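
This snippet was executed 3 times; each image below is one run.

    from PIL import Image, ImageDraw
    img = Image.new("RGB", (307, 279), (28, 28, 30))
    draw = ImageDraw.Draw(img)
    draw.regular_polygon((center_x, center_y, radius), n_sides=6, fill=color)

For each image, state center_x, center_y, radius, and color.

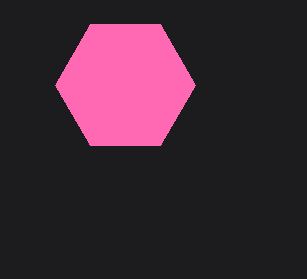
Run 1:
center_x = 125, center_y = 85, radius = 70, color = 'hotpink'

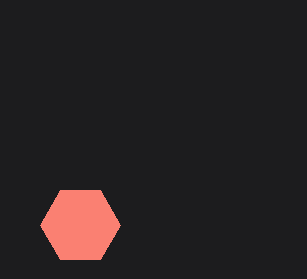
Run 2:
center_x = 80, center_y = 225, radius = 40, color = 'salmon'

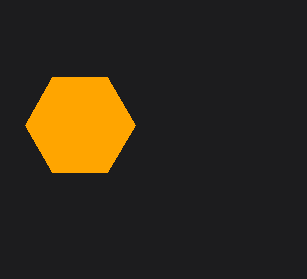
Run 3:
center_x = 80
center_y = 125
radius = 55
color = 'orange'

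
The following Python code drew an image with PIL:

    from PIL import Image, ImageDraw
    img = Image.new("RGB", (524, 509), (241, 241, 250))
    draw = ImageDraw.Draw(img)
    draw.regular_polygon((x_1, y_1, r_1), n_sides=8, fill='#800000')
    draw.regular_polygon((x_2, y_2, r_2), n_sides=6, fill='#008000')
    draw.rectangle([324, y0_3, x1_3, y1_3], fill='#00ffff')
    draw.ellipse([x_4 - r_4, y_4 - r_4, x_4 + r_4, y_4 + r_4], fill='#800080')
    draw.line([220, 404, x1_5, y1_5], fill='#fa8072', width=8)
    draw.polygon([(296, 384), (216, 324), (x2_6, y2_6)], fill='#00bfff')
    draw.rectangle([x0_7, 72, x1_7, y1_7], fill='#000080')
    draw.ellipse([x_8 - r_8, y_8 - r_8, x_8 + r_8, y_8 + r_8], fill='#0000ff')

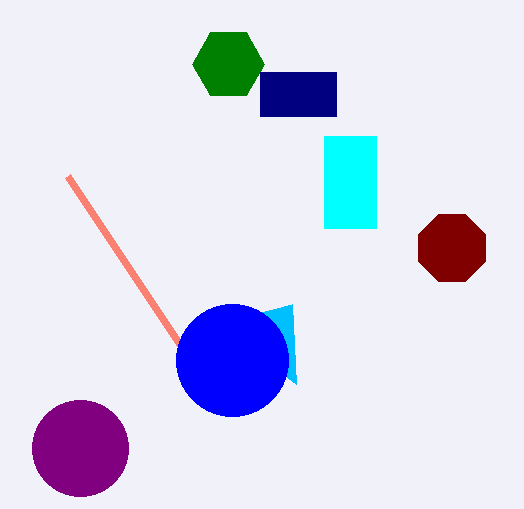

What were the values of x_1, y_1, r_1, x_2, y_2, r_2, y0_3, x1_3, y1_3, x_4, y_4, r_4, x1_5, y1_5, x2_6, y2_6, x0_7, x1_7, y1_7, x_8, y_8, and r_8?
x_1 = 452; y_1 = 248; r_1 = 36; x_2 = 228; y_2 = 64; r_2 = 36; y0_3 = 136; x1_3 = 376; y1_3 = 228; x_4 = 80; y_4 = 448; r_4 = 48; x1_5 = 68; y1_5 = 176; x2_6 = 292; y2_6 = 304; x0_7 = 260; x1_7 = 336; y1_7 = 116; x_8 = 232; y_8 = 360; r_8 = 56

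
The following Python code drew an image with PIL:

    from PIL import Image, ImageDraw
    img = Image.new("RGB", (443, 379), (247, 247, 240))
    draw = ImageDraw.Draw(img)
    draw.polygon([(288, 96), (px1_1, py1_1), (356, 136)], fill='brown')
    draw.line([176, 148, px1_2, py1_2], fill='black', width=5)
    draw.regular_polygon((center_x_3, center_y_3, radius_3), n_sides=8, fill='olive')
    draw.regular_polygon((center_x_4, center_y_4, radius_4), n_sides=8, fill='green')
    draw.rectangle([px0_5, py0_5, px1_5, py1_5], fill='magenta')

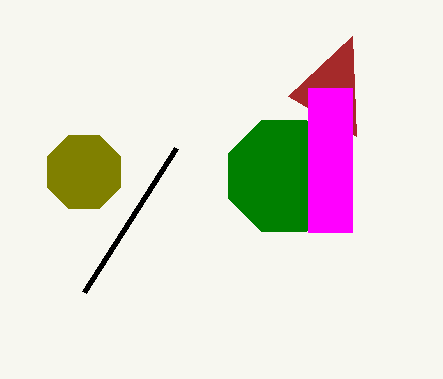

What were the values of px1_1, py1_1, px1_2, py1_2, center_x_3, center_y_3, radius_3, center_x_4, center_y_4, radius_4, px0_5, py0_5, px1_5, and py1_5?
px1_1 = 352; py1_1 = 36; px1_2 = 84; py1_2 = 292; center_x_3 = 84; center_y_3 = 172; radius_3 = 40; center_x_4 = 284; center_y_4 = 176; radius_4 = 60; px0_5 = 308; py0_5 = 88; px1_5 = 352; py1_5 = 232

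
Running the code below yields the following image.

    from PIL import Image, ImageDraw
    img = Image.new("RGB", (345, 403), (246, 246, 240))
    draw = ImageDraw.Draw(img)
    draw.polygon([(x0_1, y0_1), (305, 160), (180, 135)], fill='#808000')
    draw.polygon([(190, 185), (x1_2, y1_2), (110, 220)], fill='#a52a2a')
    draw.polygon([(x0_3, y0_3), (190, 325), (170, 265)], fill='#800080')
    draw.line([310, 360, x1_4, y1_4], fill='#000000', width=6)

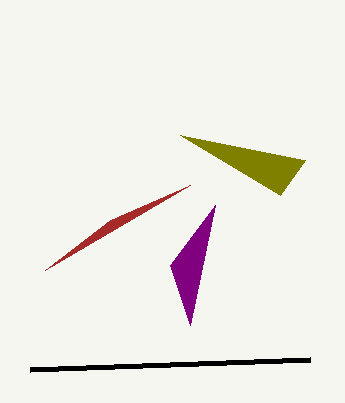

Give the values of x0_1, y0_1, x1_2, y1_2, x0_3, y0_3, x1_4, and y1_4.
x0_1 = 280
y0_1 = 195
x1_2 = 45
y1_2 = 270
x0_3 = 215
y0_3 = 205
x1_4 = 30
y1_4 = 370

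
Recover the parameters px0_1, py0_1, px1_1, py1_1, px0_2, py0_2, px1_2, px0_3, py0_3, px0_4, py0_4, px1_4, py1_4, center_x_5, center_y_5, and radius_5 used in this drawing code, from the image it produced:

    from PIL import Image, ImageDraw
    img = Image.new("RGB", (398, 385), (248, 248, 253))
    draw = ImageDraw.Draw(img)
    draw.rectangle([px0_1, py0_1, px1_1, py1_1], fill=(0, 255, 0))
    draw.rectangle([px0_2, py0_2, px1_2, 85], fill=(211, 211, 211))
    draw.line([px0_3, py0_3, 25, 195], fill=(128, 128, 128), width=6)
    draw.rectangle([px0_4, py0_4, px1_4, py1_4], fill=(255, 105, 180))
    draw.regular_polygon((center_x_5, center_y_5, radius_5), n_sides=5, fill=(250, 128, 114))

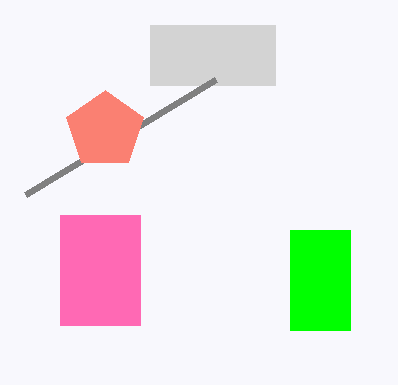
px0_1 = 290, py0_1 = 230, px1_1 = 350, py1_1 = 330, px0_2 = 150, py0_2 = 25, px1_2 = 275, px0_3 = 215, py0_3 = 80, px0_4 = 60, py0_4 = 215, px1_4 = 140, py1_4 = 325, center_x_5 = 105, center_y_5 = 130, radius_5 = 40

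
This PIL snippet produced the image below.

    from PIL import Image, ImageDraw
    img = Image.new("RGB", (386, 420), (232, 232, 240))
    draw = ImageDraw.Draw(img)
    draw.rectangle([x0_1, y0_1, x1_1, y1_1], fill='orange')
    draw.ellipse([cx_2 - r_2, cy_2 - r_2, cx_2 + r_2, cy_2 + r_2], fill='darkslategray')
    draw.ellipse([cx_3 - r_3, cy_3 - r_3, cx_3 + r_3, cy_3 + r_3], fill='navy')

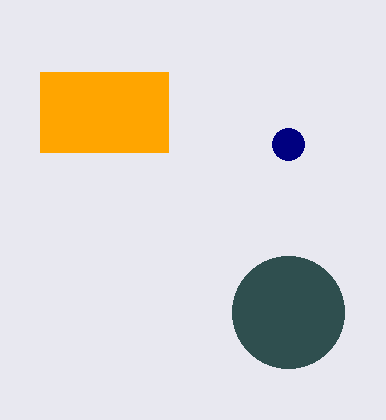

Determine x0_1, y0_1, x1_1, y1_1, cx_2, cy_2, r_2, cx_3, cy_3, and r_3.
x0_1 = 40
y0_1 = 72
x1_1 = 168
y1_1 = 152
cx_2 = 288
cy_2 = 312
r_2 = 56
cx_3 = 288
cy_3 = 144
r_3 = 16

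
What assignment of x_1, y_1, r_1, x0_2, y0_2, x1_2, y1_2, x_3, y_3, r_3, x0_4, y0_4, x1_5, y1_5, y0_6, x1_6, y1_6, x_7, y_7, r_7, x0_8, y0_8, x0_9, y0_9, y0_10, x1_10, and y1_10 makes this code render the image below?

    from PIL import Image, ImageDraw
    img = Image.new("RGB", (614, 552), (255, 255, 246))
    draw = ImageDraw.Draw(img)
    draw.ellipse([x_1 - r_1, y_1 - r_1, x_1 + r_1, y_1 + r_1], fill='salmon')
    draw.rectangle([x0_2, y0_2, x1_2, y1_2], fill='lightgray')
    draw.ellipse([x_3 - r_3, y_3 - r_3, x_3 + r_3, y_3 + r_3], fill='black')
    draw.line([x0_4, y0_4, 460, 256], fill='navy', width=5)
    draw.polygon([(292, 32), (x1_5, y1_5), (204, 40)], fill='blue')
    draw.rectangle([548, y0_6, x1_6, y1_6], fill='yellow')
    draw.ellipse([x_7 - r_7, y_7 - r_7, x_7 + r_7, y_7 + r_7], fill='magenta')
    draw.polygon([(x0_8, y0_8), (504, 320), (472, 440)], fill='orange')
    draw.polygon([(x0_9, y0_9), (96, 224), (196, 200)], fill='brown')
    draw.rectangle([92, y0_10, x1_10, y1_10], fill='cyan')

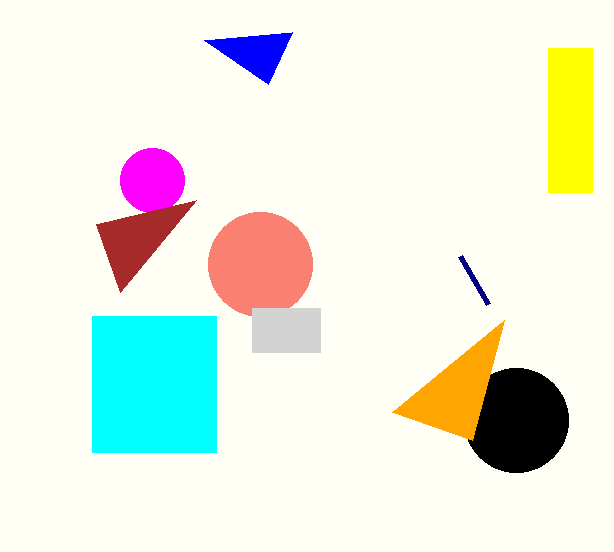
x_1 = 260, y_1 = 264, r_1 = 52, x0_2 = 252, y0_2 = 308, x1_2 = 320, y1_2 = 352, x_3 = 516, y_3 = 420, r_3 = 52, x0_4 = 488, y0_4 = 304, x1_5 = 268, y1_5 = 84, y0_6 = 48, x1_6 = 592, y1_6 = 192, x_7 = 152, y_7 = 180, r_7 = 32, x0_8 = 392, y0_8 = 412, x0_9 = 120, y0_9 = 292, y0_10 = 316, x1_10 = 216, y1_10 = 452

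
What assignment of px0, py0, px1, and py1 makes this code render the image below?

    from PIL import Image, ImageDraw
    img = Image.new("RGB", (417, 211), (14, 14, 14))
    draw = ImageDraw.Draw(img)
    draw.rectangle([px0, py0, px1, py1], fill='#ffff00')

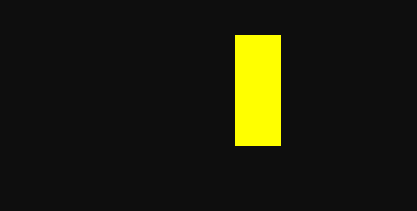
px0 = 235; py0 = 35; px1 = 280; py1 = 145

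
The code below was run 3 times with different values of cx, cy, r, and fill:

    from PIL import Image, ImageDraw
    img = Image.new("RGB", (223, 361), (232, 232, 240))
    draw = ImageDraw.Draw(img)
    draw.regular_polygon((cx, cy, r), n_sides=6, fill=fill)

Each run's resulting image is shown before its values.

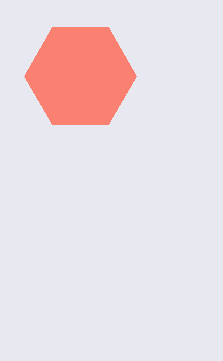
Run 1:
cx = 80, cy = 76, r = 56, fill = 'salmon'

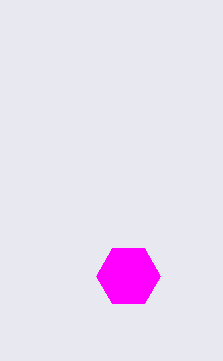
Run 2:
cx = 128, cy = 276, r = 32, fill = 'magenta'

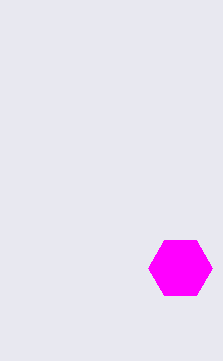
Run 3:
cx = 180
cy = 268
r = 32
fill = 'magenta'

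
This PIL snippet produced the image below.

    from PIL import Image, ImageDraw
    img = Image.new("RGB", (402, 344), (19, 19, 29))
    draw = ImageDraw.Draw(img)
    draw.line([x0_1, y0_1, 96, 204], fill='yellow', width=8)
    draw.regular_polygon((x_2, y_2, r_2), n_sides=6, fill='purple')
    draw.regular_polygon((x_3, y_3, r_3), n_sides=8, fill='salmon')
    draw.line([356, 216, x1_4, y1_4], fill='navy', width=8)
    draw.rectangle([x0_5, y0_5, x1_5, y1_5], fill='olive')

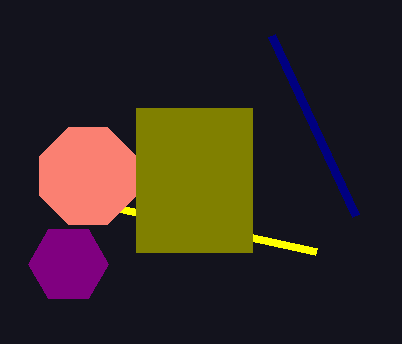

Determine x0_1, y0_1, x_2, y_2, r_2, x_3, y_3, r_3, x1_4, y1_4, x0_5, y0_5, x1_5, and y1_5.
x0_1 = 316; y0_1 = 252; x_2 = 68; y_2 = 264; r_2 = 40; x_3 = 88; y_3 = 176; r_3 = 52; x1_4 = 272; y1_4 = 36; x0_5 = 136; y0_5 = 108; x1_5 = 252; y1_5 = 252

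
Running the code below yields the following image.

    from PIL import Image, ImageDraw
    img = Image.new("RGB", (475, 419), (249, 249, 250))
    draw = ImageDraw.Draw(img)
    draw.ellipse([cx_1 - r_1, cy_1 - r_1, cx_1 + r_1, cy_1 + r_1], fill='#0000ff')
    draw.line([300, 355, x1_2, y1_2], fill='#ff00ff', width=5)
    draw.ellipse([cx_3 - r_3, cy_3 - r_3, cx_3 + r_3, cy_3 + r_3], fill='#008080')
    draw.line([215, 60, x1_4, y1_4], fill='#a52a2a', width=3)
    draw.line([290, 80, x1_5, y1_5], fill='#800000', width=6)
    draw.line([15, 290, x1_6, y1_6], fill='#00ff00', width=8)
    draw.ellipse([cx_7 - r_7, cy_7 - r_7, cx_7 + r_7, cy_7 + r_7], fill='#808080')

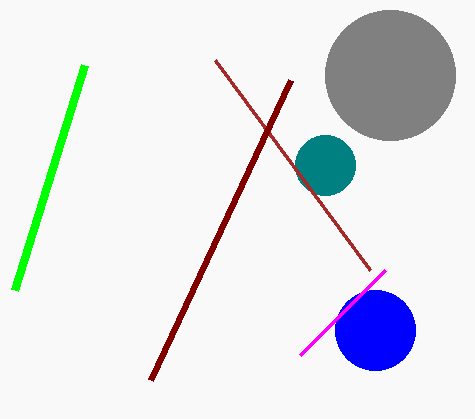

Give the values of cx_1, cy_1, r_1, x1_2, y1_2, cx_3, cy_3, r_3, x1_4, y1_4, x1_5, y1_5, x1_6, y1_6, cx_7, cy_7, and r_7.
cx_1 = 375, cy_1 = 330, r_1 = 40, x1_2 = 385, y1_2 = 270, cx_3 = 325, cy_3 = 165, r_3 = 30, x1_4 = 370, y1_4 = 270, x1_5 = 150, y1_5 = 380, x1_6 = 85, y1_6 = 65, cx_7 = 390, cy_7 = 75, r_7 = 65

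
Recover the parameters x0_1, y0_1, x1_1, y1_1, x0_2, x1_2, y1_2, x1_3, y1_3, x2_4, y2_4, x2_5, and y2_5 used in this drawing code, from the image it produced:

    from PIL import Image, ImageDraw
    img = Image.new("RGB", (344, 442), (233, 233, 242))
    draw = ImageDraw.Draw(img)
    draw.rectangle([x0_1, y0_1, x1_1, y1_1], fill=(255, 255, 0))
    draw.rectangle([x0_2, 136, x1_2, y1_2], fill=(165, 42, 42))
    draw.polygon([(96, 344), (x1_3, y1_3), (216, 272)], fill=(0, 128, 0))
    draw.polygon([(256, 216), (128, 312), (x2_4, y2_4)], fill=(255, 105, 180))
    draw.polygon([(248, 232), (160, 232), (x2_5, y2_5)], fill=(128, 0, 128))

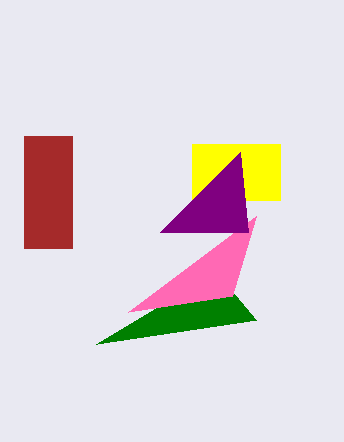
x0_1 = 192; y0_1 = 144; x1_1 = 280; y1_1 = 200; x0_2 = 24; x1_2 = 72; y1_2 = 248; x1_3 = 256; y1_3 = 320; x2_4 = 232; y2_4 = 296; x2_5 = 240; y2_5 = 152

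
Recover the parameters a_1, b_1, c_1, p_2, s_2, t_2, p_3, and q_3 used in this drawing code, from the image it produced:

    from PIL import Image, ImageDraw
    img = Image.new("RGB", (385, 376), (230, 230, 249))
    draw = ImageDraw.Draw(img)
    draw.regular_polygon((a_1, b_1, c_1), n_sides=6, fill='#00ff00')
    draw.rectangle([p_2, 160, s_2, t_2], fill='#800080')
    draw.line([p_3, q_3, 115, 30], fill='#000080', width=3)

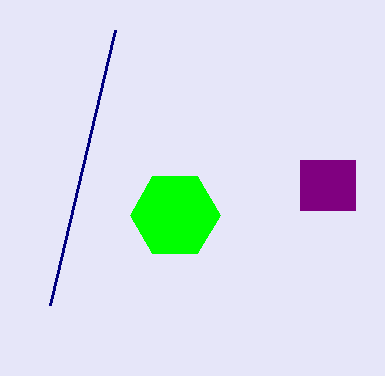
a_1 = 175; b_1 = 215; c_1 = 45; p_2 = 300; s_2 = 355; t_2 = 210; p_3 = 50; q_3 = 305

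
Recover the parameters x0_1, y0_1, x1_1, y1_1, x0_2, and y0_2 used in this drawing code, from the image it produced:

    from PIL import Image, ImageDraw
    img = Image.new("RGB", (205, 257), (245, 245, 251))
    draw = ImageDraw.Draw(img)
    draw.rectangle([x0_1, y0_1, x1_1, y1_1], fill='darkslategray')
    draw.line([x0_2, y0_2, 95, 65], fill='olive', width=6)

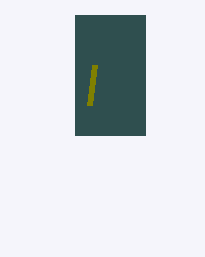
x0_1 = 75
y0_1 = 15
x1_1 = 145
y1_1 = 135
x0_2 = 90
y0_2 = 105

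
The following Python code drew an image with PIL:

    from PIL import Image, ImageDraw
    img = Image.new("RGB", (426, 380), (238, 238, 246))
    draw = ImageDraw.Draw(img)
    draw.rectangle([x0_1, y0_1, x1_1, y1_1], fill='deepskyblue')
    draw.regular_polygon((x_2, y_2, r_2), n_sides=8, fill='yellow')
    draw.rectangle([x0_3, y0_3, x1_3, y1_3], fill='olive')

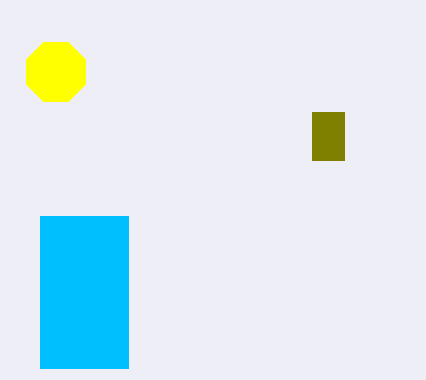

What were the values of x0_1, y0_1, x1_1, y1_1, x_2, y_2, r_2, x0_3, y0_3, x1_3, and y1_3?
x0_1 = 40
y0_1 = 216
x1_1 = 128
y1_1 = 368
x_2 = 56
y_2 = 72
r_2 = 32
x0_3 = 312
y0_3 = 112
x1_3 = 344
y1_3 = 160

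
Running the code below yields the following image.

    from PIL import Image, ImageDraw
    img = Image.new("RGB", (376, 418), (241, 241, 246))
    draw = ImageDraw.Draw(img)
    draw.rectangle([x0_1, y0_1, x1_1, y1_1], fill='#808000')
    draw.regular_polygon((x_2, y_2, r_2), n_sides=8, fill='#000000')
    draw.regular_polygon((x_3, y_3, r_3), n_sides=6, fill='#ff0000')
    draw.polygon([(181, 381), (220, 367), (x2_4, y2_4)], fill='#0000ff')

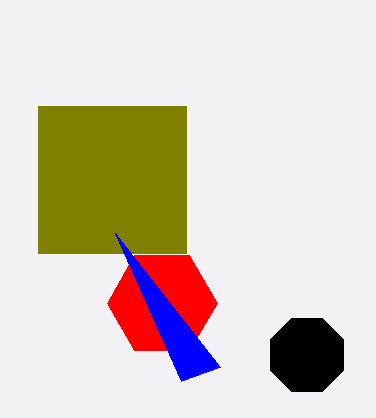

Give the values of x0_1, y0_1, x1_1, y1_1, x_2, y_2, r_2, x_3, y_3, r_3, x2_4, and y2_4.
x0_1 = 38
y0_1 = 106
x1_1 = 186
y1_1 = 253
x_2 = 307
y_2 = 355
r_2 = 40
x_3 = 162
y_3 = 303
r_3 = 55
x2_4 = 115
y2_4 = 233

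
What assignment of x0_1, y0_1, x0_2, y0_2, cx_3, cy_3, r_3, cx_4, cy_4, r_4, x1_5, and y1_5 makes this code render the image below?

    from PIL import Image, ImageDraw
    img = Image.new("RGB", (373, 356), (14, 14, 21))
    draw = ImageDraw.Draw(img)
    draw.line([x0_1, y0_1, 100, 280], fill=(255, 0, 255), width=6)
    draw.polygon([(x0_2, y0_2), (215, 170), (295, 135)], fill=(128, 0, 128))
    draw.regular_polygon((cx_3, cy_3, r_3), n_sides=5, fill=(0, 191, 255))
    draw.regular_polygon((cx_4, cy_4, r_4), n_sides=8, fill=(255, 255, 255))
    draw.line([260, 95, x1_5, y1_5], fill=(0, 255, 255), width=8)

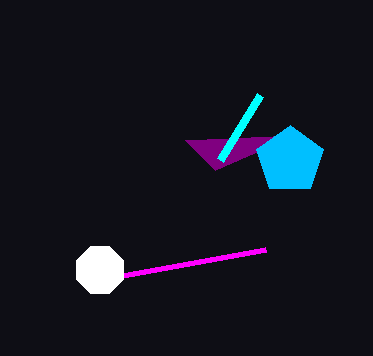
x0_1 = 265, y0_1 = 250, x0_2 = 185, y0_2 = 140, cx_3 = 290, cy_3 = 160, r_3 = 35, cx_4 = 100, cy_4 = 270, r_4 = 25, x1_5 = 220, y1_5 = 160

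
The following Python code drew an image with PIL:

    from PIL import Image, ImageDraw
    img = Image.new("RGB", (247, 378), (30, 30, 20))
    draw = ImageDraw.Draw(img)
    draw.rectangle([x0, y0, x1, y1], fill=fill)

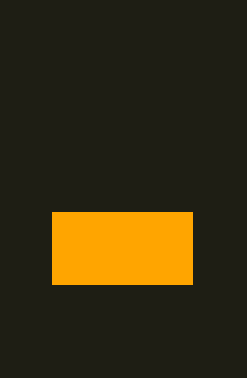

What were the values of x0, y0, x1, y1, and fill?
x0 = 52; y0 = 212; x1 = 192; y1 = 284; fill = 'orange'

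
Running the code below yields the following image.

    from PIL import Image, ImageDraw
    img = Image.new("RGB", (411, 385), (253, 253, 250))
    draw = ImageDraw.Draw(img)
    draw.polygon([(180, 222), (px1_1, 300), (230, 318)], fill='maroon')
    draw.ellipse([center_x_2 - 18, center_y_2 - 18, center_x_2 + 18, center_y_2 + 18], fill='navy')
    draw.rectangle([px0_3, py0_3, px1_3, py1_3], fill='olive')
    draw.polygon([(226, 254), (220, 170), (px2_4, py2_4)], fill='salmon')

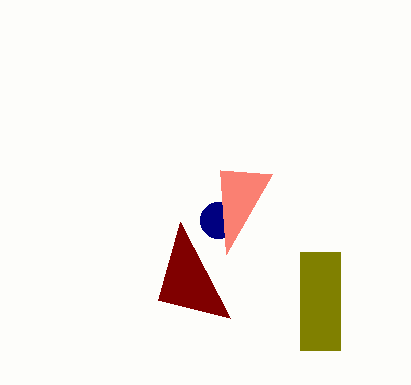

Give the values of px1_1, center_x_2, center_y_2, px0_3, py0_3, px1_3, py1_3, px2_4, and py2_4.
px1_1 = 158
center_x_2 = 218
center_y_2 = 220
px0_3 = 300
py0_3 = 252
px1_3 = 340
py1_3 = 350
px2_4 = 272
py2_4 = 174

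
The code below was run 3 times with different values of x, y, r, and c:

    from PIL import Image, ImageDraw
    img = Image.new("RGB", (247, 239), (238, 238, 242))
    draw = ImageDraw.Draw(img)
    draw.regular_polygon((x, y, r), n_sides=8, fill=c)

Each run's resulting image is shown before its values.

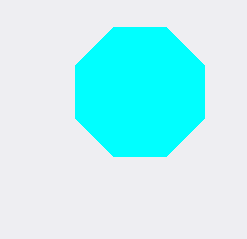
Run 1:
x = 140, y = 92, r = 70, c = 'cyan'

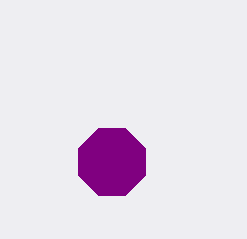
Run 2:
x = 112
y = 162
r = 36
c = 'purple'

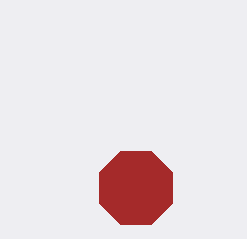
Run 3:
x = 136, y = 188, r = 40, c = 'brown'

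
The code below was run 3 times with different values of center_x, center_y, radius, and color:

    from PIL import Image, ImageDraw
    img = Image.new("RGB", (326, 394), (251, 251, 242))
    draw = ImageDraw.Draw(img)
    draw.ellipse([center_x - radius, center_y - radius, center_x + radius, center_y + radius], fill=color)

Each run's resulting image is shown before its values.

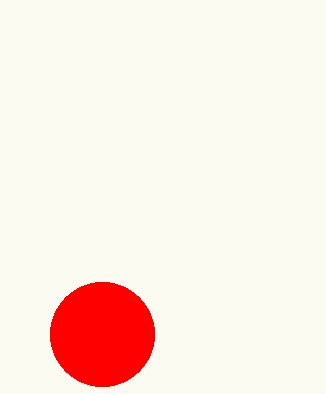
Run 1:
center_x = 102
center_y = 334
radius = 52
color = 'red'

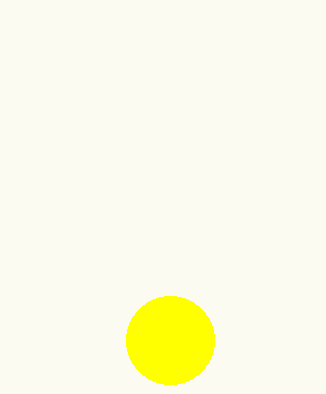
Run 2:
center_x = 170, center_y = 340, radius = 44, color = 'yellow'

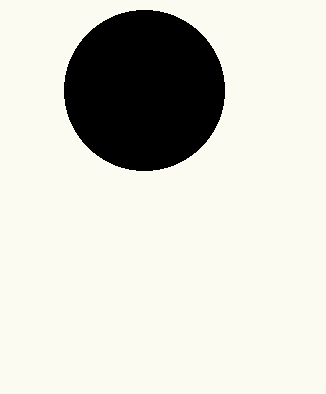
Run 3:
center_x = 144; center_y = 90; radius = 80; color = 'black'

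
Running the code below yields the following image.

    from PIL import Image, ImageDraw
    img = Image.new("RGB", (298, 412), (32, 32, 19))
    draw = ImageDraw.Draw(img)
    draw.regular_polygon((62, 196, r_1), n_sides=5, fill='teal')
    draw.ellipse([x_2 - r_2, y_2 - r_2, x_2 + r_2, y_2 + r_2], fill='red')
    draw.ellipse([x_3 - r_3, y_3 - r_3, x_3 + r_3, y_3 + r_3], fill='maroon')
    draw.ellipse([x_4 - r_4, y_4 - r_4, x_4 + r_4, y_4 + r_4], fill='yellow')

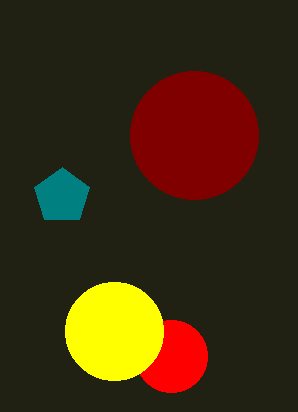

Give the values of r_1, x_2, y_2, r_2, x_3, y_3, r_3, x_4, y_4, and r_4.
r_1 = 29, x_2 = 171, y_2 = 356, r_2 = 36, x_3 = 194, y_3 = 135, r_3 = 64, x_4 = 114, y_4 = 331, r_4 = 49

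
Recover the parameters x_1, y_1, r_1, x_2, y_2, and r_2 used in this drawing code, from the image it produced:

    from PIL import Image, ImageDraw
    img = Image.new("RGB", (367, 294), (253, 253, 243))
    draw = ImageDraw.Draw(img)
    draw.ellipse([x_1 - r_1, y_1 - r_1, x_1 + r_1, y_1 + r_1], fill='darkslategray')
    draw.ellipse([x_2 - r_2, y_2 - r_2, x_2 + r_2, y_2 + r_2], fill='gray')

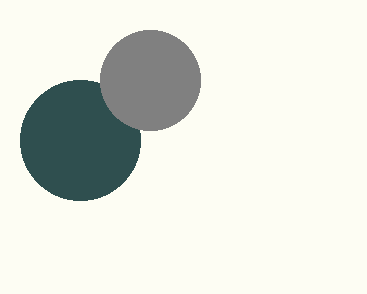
x_1 = 80, y_1 = 140, r_1 = 60, x_2 = 150, y_2 = 80, r_2 = 50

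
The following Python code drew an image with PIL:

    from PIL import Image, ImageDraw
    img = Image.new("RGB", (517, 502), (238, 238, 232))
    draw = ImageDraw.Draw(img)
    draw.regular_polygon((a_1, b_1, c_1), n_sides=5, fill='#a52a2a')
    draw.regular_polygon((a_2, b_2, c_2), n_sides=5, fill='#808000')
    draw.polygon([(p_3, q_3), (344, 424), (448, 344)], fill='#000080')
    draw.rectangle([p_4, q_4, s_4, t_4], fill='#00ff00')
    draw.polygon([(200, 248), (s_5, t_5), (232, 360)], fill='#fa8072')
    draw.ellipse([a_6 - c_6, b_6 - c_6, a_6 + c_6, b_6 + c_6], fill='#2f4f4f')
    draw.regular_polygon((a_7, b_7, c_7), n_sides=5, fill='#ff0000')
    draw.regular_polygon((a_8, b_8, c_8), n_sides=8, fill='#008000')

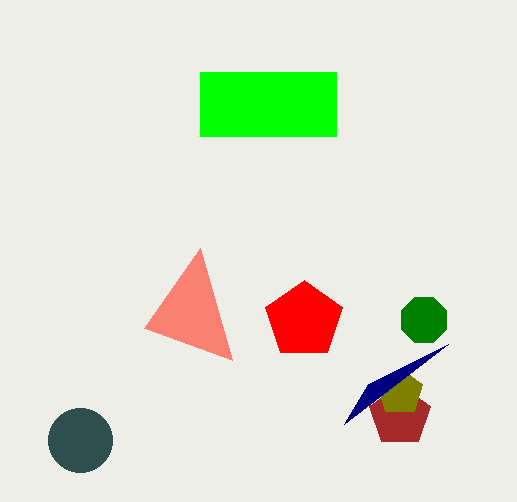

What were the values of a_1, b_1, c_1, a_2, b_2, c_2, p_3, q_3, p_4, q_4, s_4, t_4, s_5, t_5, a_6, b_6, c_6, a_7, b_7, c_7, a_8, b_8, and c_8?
a_1 = 400; b_1 = 416; c_1 = 32; a_2 = 400; b_2 = 392; c_2 = 24; p_3 = 368; q_3 = 384; p_4 = 200; q_4 = 72; s_4 = 336; t_4 = 136; s_5 = 144; t_5 = 328; a_6 = 80; b_6 = 440; c_6 = 32; a_7 = 304; b_7 = 320; c_7 = 40; a_8 = 424; b_8 = 320; c_8 = 24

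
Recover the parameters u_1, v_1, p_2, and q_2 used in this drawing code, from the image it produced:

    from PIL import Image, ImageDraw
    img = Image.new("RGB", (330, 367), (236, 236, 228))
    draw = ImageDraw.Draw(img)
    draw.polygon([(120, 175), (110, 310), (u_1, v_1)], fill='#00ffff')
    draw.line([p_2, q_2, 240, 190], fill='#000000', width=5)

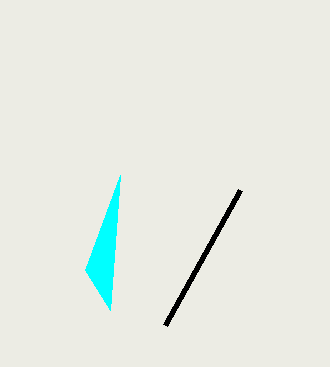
u_1 = 85; v_1 = 270; p_2 = 165; q_2 = 325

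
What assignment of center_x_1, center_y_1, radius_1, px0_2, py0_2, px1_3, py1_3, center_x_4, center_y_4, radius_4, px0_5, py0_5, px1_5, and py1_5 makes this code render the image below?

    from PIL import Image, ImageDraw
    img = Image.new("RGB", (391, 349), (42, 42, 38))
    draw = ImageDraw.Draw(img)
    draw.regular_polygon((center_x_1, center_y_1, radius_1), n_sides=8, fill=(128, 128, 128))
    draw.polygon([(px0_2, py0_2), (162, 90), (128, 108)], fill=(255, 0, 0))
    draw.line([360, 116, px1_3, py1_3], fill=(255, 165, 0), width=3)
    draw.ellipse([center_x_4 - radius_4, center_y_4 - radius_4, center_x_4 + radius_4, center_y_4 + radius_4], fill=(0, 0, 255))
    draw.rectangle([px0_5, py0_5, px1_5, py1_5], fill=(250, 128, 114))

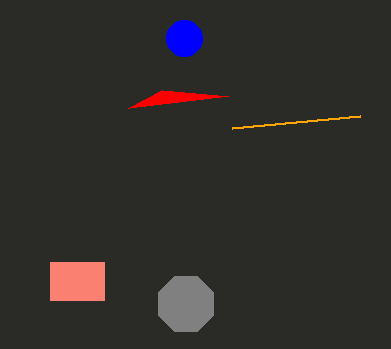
center_x_1 = 186; center_y_1 = 304; radius_1 = 30; px0_2 = 228; py0_2 = 96; px1_3 = 232; py1_3 = 128; center_x_4 = 184; center_y_4 = 38; radius_4 = 18; px0_5 = 50; py0_5 = 262; px1_5 = 104; py1_5 = 300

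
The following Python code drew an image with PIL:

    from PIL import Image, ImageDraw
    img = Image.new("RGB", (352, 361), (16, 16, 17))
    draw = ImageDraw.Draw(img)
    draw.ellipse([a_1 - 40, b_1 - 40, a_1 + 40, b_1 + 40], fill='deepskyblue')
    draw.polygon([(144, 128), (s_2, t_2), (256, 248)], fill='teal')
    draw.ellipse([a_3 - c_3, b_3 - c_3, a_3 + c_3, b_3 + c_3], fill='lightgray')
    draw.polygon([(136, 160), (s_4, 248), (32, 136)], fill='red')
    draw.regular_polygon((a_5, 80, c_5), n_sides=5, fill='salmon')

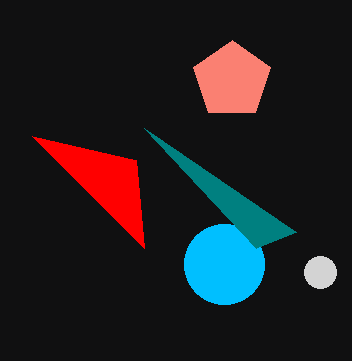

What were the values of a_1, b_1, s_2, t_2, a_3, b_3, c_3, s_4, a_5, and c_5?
a_1 = 224
b_1 = 264
s_2 = 296
t_2 = 232
a_3 = 320
b_3 = 272
c_3 = 16
s_4 = 144
a_5 = 232
c_5 = 40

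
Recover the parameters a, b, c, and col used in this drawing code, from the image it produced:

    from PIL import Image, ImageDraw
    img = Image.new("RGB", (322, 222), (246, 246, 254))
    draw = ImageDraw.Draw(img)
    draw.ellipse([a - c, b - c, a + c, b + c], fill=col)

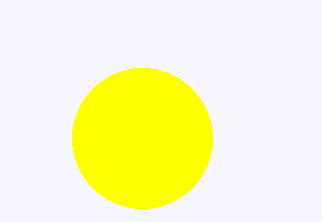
a = 142
b = 138
c = 70
col = 'yellow'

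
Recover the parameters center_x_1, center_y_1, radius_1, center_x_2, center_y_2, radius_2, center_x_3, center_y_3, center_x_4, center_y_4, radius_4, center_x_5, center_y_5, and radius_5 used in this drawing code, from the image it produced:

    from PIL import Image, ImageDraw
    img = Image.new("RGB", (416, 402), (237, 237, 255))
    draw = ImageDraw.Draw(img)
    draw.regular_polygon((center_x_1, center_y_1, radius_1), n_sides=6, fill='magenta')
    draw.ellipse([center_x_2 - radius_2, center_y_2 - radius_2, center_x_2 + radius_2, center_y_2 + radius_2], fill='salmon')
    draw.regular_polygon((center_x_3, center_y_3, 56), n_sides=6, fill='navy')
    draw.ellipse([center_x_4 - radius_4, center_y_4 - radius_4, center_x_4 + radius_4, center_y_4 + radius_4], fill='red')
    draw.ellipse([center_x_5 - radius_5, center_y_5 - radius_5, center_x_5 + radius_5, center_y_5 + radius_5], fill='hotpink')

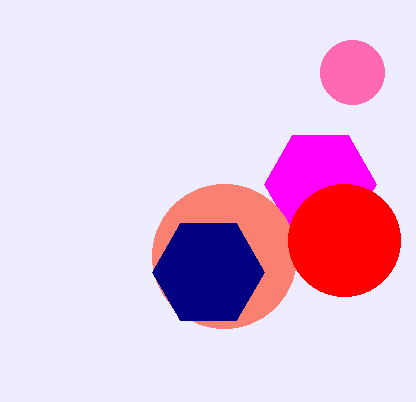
center_x_1 = 320
center_y_1 = 184
radius_1 = 56
center_x_2 = 224
center_y_2 = 256
radius_2 = 72
center_x_3 = 208
center_y_3 = 272
center_x_4 = 344
center_y_4 = 240
radius_4 = 56
center_x_5 = 352
center_y_5 = 72
radius_5 = 32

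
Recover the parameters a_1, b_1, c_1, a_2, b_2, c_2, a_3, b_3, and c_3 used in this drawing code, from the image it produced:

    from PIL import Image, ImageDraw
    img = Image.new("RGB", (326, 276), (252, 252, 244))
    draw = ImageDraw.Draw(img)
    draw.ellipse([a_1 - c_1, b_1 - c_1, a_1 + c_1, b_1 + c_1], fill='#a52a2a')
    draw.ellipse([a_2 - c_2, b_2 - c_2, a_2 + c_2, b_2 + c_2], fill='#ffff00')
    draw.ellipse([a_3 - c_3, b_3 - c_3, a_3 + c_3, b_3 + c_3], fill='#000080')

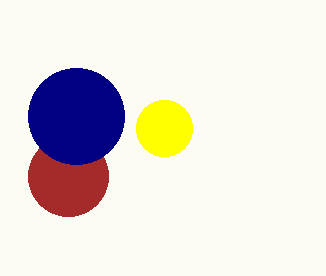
a_1 = 68
b_1 = 176
c_1 = 40
a_2 = 164
b_2 = 128
c_2 = 28
a_3 = 76
b_3 = 116
c_3 = 48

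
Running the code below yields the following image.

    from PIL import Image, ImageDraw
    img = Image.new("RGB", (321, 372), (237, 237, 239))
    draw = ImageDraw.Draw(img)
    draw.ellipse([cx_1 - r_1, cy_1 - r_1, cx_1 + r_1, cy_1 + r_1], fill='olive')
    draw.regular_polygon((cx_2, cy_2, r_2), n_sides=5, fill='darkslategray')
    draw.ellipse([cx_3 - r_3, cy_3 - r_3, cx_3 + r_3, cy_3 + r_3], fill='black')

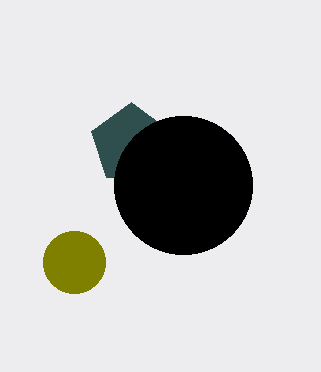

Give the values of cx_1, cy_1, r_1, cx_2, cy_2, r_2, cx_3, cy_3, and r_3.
cx_1 = 74
cy_1 = 262
r_1 = 31
cx_2 = 131
cy_2 = 144
r_2 = 42
cx_3 = 183
cy_3 = 185
r_3 = 69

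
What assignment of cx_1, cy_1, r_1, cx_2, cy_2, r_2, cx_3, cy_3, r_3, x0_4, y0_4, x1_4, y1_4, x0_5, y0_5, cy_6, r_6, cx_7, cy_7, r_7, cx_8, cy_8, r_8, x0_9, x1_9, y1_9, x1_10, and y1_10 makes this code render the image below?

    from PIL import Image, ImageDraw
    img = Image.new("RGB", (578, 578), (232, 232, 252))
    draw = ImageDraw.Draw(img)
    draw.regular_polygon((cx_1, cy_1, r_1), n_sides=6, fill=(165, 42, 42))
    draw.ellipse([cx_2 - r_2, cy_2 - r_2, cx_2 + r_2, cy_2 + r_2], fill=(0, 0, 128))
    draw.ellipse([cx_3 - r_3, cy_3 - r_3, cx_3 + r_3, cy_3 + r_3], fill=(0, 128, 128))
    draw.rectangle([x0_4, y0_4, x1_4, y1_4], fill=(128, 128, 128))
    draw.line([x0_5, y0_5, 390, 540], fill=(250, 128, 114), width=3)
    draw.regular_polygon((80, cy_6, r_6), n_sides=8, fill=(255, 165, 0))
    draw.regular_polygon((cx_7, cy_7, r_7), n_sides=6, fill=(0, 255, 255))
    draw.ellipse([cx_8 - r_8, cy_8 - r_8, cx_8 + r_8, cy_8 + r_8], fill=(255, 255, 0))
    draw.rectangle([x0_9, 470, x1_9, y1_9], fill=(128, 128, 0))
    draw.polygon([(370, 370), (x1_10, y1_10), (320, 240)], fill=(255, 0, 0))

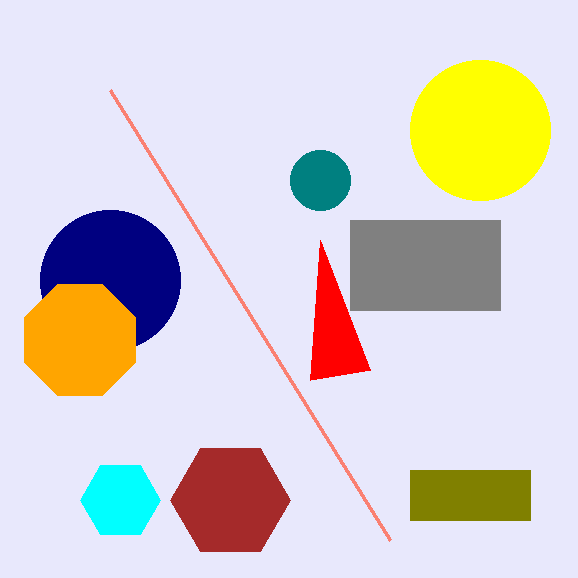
cx_1 = 230
cy_1 = 500
r_1 = 60
cx_2 = 110
cy_2 = 280
r_2 = 70
cx_3 = 320
cy_3 = 180
r_3 = 30
x0_4 = 350
y0_4 = 220
x1_4 = 500
y1_4 = 310
x0_5 = 110
y0_5 = 90
cy_6 = 340
r_6 = 60
cx_7 = 120
cy_7 = 500
r_7 = 40
cx_8 = 480
cy_8 = 130
r_8 = 70
x0_9 = 410
x1_9 = 530
y1_9 = 520
x1_10 = 310
y1_10 = 380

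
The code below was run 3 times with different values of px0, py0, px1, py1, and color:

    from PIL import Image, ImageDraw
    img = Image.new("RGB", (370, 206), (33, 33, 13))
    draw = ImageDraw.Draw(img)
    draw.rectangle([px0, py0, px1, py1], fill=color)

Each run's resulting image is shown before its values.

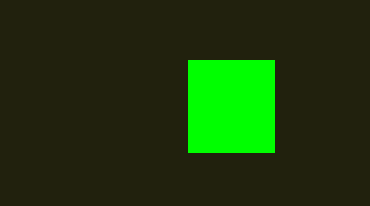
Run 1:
px0 = 188, py0 = 60, px1 = 274, py1 = 152, color = 'lime'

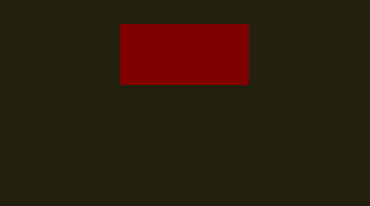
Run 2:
px0 = 120; py0 = 24; px1 = 248; py1 = 84; color = 'maroon'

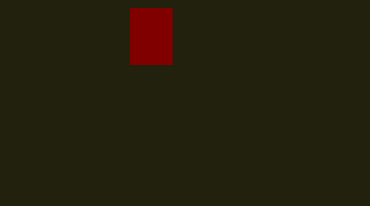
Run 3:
px0 = 130; py0 = 8; px1 = 172; py1 = 64; color = 'maroon'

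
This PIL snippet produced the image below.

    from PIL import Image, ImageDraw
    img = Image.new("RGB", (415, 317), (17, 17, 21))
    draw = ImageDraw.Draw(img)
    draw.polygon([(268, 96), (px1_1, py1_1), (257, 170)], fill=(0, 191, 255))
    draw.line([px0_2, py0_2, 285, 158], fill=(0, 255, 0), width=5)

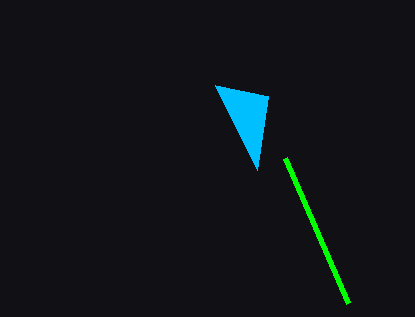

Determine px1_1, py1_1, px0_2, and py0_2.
px1_1 = 215; py1_1 = 85; px0_2 = 348; py0_2 = 303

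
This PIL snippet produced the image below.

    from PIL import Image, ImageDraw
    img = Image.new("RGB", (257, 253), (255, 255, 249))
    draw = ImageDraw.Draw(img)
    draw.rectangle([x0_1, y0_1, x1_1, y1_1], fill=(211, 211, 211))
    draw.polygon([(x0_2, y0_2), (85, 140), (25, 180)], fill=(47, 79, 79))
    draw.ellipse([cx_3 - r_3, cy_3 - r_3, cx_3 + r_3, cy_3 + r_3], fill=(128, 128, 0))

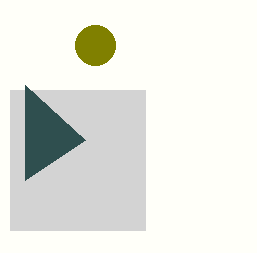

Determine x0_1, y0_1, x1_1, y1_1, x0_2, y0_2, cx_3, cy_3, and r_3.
x0_1 = 10, y0_1 = 90, x1_1 = 145, y1_1 = 230, x0_2 = 25, y0_2 = 85, cx_3 = 95, cy_3 = 45, r_3 = 20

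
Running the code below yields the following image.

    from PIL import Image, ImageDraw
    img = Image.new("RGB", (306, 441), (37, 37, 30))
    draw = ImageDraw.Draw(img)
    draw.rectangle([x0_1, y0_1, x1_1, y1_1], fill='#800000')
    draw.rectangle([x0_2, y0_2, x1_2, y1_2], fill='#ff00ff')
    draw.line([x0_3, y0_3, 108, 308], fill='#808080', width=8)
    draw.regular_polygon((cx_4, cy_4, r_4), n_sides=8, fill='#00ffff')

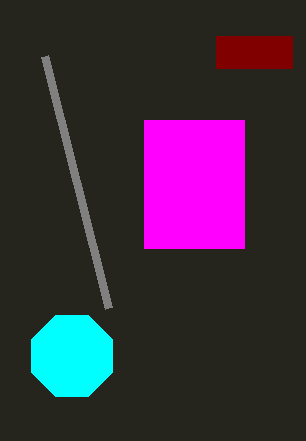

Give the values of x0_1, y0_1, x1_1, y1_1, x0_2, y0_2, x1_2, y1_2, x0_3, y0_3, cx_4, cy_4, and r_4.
x0_1 = 216
y0_1 = 36
x1_1 = 292
y1_1 = 68
x0_2 = 144
y0_2 = 120
x1_2 = 244
y1_2 = 248
x0_3 = 44
y0_3 = 56
cx_4 = 72
cy_4 = 356
r_4 = 44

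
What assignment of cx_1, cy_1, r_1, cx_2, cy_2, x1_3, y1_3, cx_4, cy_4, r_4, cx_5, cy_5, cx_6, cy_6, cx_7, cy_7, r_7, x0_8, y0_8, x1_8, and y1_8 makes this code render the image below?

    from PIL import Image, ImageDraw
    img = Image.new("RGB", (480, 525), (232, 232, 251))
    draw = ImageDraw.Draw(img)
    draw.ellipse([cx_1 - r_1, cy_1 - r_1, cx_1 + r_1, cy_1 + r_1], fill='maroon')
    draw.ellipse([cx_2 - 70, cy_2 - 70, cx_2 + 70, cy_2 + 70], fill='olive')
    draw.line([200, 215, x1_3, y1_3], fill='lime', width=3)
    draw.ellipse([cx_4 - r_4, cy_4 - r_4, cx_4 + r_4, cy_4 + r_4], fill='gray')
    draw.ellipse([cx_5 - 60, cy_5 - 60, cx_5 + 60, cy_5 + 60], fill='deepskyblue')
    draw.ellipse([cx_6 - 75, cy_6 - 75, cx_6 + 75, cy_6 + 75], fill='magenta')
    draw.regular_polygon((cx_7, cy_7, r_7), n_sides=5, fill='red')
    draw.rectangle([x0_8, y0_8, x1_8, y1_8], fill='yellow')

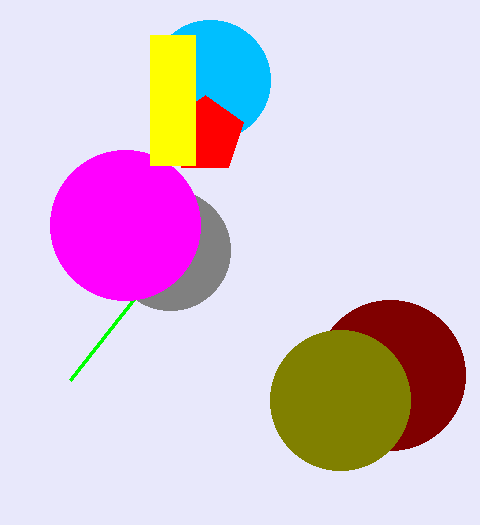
cx_1 = 390
cy_1 = 375
r_1 = 75
cx_2 = 340
cy_2 = 400
x1_3 = 70
y1_3 = 380
cx_4 = 170
cy_4 = 250
r_4 = 60
cx_5 = 210
cy_5 = 80
cx_6 = 125
cy_6 = 225
cx_7 = 205
cy_7 = 135
r_7 = 40
x0_8 = 150
y0_8 = 35
x1_8 = 195
y1_8 = 165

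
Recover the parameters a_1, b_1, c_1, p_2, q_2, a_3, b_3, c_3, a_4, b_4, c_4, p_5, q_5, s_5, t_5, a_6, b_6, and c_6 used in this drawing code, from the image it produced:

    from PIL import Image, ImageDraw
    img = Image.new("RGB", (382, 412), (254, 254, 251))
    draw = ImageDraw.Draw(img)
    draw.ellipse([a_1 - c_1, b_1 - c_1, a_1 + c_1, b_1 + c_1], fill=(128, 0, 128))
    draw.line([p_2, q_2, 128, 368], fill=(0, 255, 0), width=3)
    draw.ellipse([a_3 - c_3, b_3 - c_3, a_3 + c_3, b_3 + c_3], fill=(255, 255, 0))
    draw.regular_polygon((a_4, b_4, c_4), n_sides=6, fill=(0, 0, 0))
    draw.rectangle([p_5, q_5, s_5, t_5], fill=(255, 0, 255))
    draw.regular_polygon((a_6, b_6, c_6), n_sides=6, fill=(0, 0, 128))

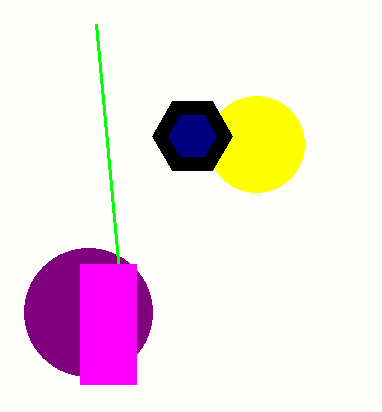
a_1 = 88; b_1 = 312; c_1 = 64; p_2 = 96; q_2 = 24; a_3 = 256; b_3 = 144; c_3 = 48; a_4 = 192; b_4 = 136; c_4 = 40; p_5 = 80; q_5 = 264; s_5 = 136; t_5 = 384; a_6 = 192; b_6 = 136; c_6 = 24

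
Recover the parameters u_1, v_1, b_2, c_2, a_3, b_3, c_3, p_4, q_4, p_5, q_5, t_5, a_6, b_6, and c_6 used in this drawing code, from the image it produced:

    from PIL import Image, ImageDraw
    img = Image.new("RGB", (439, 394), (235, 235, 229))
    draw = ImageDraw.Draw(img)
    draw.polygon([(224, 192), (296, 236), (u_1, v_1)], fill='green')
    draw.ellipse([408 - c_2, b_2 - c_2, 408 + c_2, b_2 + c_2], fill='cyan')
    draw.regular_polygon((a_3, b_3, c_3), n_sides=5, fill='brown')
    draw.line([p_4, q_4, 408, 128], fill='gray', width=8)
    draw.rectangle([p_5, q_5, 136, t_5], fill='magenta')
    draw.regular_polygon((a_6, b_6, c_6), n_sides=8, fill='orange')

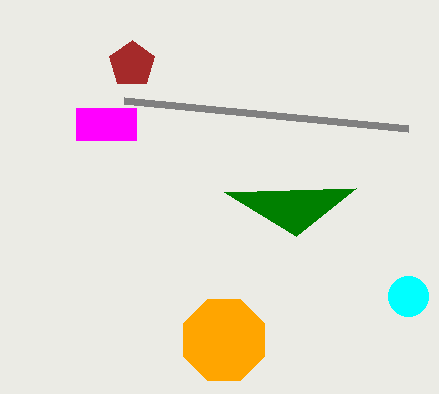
u_1 = 356
v_1 = 188
b_2 = 296
c_2 = 20
a_3 = 132
b_3 = 64
c_3 = 24
p_4 = 124
q_4 = 100
p_5 = 76
q_5 = 108
t_5 = 140
a_6 = 224
b_6 = 340
c_6 = 44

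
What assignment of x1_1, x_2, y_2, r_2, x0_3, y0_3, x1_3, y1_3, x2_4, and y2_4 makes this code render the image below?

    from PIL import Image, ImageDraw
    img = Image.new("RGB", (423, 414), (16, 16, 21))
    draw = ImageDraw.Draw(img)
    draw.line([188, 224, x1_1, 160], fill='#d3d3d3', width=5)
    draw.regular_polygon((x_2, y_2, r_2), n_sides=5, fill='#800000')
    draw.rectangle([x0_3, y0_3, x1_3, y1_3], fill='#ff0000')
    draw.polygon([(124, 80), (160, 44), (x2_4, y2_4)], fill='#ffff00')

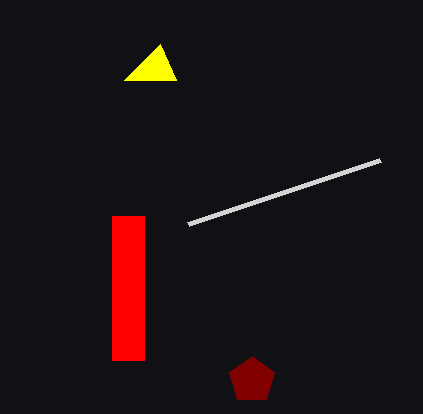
x1_1 = 380; x_2 = 252; y_2 = 380; r_2 = 24; x0_3 = 112; y0_3 = 216; x1_3 = 144; y1_3 = 360; x2_4 = 176; y2_4 = 80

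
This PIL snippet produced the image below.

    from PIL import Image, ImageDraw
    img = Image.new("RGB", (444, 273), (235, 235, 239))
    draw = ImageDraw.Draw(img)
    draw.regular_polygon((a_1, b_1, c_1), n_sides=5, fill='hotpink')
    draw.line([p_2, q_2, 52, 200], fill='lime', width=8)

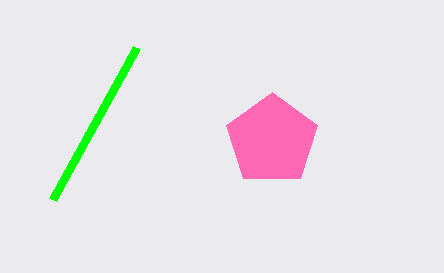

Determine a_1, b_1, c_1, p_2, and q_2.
a_1 = 272; b_1 = 140; c_1 = 48; p_2 = 136; q_2 = 48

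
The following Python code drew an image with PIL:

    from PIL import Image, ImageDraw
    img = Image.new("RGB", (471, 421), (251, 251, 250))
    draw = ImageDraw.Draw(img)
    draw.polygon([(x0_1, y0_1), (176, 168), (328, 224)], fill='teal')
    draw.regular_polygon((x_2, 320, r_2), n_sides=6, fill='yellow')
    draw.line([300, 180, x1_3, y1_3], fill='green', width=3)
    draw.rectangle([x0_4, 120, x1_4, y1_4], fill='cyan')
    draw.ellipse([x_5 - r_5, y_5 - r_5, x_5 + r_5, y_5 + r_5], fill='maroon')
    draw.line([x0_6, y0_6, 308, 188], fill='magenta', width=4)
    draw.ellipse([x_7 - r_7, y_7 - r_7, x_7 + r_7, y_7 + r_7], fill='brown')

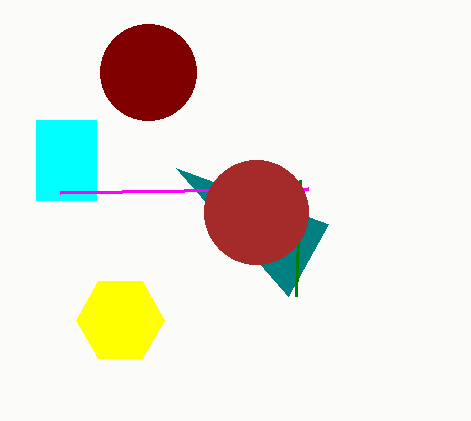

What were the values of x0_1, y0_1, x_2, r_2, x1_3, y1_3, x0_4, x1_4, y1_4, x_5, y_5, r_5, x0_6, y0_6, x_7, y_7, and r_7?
x0_1 = 288, y0_1 = 296, x_2 = 120, r_2 = 44, x1_3 = 296, y1_3 = 296, x0_4 = 36, x1_4 = 96, y1_4 = 200, x_5 = 148, y_5 = 72, r_5 = 48, x0_6 = 60, y0_6 = 192, x_7 = 256, y_7 = 212, r_7 = 52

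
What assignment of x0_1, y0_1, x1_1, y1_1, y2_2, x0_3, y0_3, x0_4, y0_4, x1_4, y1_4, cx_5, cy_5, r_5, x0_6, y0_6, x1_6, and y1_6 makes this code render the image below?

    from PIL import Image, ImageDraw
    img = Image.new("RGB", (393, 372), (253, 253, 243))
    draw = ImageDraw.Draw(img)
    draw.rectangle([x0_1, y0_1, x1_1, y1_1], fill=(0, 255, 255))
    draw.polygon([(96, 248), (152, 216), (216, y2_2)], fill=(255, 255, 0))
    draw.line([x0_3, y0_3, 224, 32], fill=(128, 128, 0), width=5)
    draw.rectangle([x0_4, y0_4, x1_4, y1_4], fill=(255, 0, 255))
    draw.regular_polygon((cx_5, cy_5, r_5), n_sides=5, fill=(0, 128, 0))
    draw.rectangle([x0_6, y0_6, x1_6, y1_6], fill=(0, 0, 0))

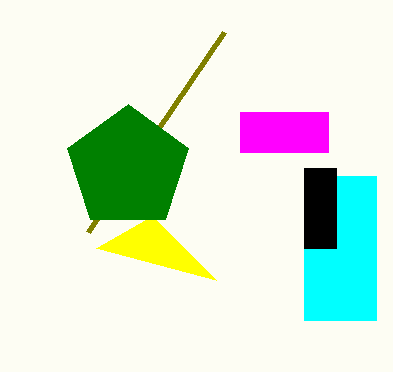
x0_1 = 304, y0_1 = 176, x1_1 = 376, y1_1 = 320, y2_2 = 280, x0_3 = 88, y0_3 = 232, x0_4 = 240, y0_4 = 112, x1_4 = 328, y1_4 = 152, cx_5 = 128, cy_5 = 168, r_5 = 64, x0_6 = 304, y0_6 = 168, x1_6 = 336, y1_6 = 248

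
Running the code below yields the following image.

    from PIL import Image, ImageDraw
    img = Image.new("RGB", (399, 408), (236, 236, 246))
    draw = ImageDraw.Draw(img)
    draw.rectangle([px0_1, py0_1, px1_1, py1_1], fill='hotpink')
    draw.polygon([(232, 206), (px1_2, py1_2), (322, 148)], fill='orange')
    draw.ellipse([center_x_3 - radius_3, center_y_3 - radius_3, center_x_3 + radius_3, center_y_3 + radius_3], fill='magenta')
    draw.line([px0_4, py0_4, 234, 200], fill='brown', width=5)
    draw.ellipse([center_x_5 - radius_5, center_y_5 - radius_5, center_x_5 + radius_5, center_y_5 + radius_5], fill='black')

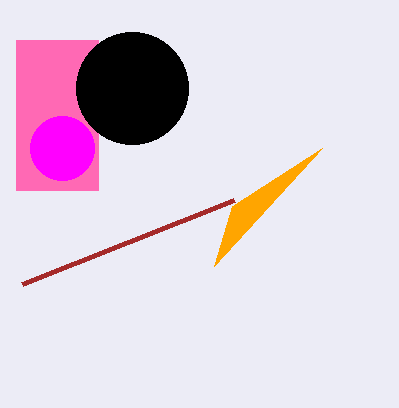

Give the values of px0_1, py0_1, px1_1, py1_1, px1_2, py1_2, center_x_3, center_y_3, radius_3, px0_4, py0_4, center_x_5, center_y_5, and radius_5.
px0_1 = 16
py0_1 = 40
px1_1 = 98
py1_1 = 190
px1_2 = 214
py1_2 = 266
center_x_3 = 62
center_y_3 = 148
radius_3 = 32
px0_4 = 22
py0_4 = 284
center_x_5 = 132
center_y_5 = 88
radius_5 = 56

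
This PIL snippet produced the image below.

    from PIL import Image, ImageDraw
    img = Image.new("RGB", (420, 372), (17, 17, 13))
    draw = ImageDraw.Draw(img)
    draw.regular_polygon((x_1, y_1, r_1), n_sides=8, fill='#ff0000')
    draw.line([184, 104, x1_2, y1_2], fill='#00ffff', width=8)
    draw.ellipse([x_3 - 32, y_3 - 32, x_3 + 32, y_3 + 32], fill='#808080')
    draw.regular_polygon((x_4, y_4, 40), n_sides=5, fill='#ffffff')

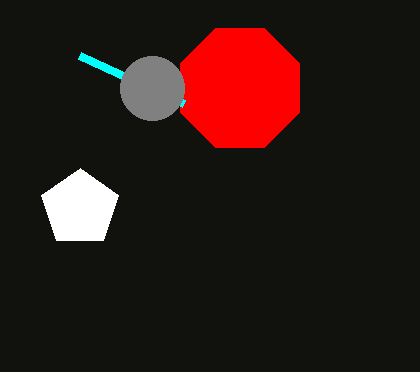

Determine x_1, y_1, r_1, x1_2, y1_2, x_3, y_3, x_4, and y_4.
x_1 = 240, y_1 = 88, r_1 = 64, x1_2 = 80, y1_2 = 56, x_3 = 152, y_3 = 88, x_4 = 80, y_4 = 208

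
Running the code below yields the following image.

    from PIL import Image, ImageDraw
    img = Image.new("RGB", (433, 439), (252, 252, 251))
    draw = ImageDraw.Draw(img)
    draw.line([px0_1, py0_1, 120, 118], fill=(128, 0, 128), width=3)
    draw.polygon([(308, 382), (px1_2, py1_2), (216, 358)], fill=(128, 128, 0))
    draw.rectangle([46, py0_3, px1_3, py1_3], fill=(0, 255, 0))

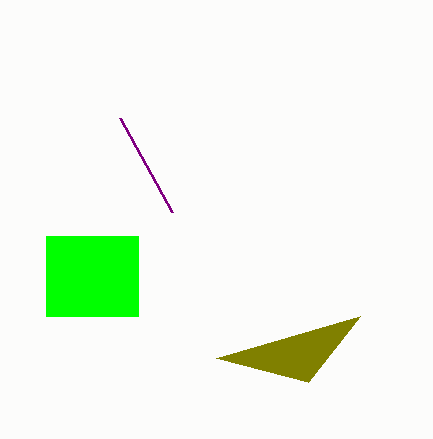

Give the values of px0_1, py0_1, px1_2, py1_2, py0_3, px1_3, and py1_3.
px0_1 = 172, py0_1 = 212, px1_2 = 360, py1_2 = 316, py0_3 = 236, px1_3 = 138, py1_3 = 316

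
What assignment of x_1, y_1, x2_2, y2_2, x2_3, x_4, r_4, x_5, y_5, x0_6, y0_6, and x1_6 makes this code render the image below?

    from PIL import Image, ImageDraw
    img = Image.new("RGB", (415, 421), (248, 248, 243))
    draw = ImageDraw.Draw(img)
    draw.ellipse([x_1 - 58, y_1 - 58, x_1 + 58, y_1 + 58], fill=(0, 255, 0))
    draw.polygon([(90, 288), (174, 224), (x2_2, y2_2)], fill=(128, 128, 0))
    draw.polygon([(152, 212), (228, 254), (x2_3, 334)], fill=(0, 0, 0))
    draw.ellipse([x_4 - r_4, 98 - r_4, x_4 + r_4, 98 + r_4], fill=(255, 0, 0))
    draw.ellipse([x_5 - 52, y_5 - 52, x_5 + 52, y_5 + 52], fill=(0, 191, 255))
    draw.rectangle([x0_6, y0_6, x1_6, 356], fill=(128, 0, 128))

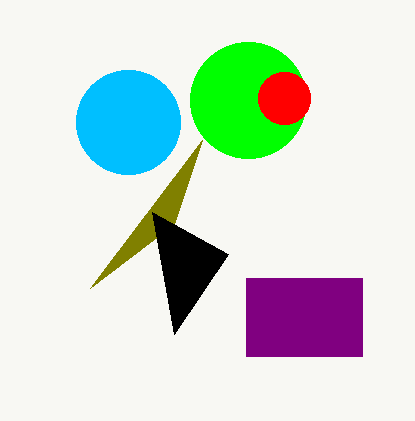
x_1 = 248, y_1 = 100, x2_2 = 202, y2_2 = 140, x2_3 = 174, x_4 = 284, r_4 = 26, x_5 = 128, y_5 = 122, x0_6 = 246, y0_6 = 278, x1_6 = 362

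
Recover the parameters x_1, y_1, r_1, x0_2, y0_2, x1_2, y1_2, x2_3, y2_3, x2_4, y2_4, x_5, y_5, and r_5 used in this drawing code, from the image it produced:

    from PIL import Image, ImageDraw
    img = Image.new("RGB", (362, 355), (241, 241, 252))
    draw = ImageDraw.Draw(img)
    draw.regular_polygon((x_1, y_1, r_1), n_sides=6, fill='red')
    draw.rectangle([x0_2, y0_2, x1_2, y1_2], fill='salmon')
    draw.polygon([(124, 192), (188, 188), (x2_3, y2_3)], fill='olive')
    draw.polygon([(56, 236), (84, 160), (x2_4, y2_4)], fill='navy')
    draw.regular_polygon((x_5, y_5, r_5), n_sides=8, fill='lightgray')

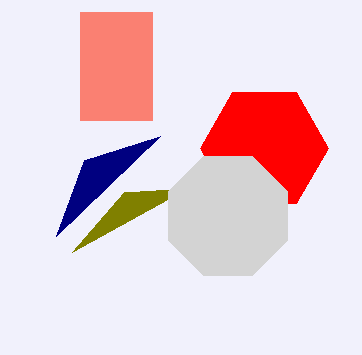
x_1 = 264, y_1 = 148, r_1 = 64, x0_2 = 80, y0_2 = 12, x1_2 = 152, y1_2 = 120, x2_3 = 72, y2_3 = 252, x2_4 = 160, y2_4 = 136, x_5 = 228, y_5 = 216, r_5 = 64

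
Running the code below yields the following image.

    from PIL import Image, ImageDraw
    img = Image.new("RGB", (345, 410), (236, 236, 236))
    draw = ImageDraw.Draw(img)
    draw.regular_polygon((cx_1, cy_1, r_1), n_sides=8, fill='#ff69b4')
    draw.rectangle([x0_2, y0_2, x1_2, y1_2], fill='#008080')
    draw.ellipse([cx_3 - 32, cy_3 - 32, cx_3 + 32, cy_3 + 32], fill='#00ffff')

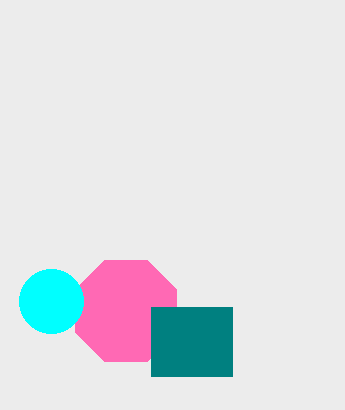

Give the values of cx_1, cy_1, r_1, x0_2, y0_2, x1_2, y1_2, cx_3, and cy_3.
cx_1 = 126, cy_1 = 311, r_1 = 55, x0_2 = 151, y0_2 = 307, x1_2 = 232, y1_2 = 376, cx_3 = 51, cy_3 = 301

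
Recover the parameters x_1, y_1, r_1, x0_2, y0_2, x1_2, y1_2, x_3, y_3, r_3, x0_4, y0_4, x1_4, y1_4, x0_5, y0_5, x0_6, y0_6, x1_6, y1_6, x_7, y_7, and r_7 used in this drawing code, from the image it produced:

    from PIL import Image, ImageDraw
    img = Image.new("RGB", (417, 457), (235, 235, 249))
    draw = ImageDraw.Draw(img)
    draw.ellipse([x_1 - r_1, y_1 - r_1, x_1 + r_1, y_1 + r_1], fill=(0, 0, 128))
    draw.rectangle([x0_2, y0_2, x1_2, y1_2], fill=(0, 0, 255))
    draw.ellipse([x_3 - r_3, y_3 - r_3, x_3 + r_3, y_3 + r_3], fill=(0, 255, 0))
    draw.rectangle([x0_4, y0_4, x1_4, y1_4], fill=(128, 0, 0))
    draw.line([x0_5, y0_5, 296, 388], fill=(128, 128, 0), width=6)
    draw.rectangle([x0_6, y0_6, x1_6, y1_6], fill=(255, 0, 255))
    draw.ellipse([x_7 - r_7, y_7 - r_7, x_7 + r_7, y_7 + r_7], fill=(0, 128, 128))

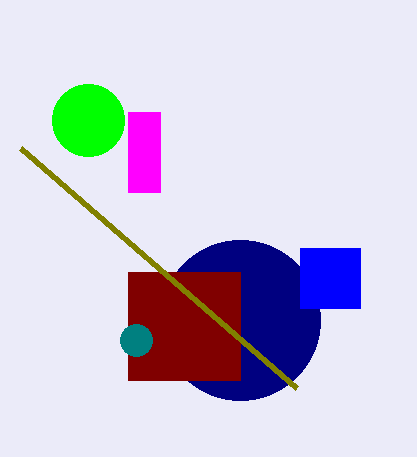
x_1 = 240
y_1 = 320
r_1 = 80
x0_2 = 300
y0_2 = 248
x1_2 = 360
y1_2 = 308
x_3 = 88
y_3 = 120
r_3 = 36
x0_4 = 128
y0_4 = 272
x1_4 = 240
y1_4 = 380
x0_5 = 20
y0_5 = 148
x0_6 = 128
y0_6 = 112
x1_6 = 160
y1_6 = 192
x_7 = 136
y_7 = 340
r_7 = 16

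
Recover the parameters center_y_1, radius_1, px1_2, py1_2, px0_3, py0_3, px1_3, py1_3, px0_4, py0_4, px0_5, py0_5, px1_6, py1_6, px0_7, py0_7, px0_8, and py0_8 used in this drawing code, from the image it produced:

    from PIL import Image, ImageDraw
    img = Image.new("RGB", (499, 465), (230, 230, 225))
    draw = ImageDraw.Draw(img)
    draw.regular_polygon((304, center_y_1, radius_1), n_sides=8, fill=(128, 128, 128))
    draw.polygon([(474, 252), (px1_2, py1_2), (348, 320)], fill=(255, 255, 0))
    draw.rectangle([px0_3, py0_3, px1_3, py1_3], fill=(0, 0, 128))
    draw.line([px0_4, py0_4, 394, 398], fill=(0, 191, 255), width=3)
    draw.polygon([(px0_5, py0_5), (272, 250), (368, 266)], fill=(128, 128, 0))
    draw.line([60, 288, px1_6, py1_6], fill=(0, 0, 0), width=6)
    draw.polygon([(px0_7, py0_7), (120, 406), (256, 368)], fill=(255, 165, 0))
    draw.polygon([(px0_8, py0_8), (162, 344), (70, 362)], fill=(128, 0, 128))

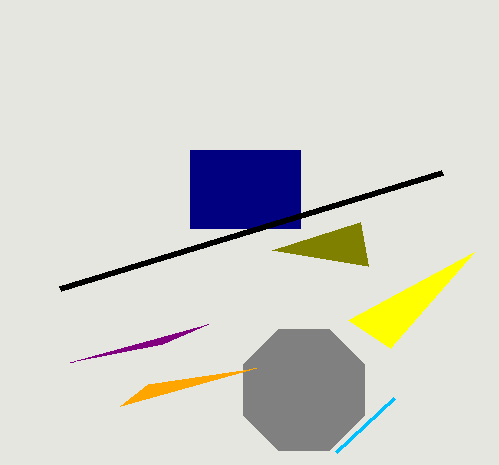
center_y_1 = 390, radius_1 = 66, px1_2 = 390, py1_2 = 348, px0_3 = 190, py0_3 = 150, px1_3 = 300, py1_3 = 228, px0_4 = 336, py0_4 = 452, px0_5 = 360, py0_5 = 222, px1_6 = 442, py1_6 = 172, px0_7 = 148, py0_7 = 384, px0_8 = 208, py0_8 = 324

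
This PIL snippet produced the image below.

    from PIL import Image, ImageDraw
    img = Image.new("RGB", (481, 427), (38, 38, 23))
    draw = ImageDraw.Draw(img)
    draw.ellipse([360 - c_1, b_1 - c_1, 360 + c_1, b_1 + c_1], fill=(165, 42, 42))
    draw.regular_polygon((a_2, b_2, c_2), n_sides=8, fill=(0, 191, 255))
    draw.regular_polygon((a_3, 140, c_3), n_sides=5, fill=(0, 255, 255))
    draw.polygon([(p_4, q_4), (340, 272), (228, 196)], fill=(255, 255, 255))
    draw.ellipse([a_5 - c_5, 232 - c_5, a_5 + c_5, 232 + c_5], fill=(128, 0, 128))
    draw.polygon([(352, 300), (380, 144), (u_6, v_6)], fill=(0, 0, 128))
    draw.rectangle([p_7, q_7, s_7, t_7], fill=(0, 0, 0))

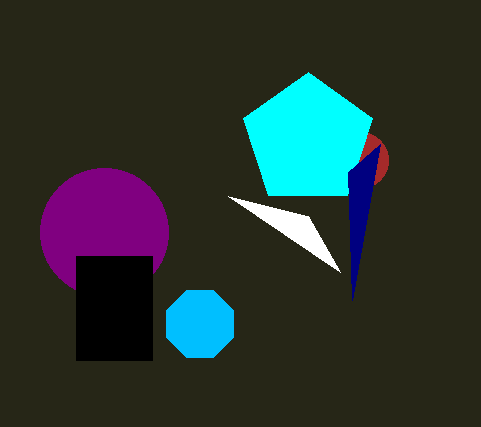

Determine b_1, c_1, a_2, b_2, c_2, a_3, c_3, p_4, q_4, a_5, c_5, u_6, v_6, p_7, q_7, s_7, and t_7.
b_1 = 160, c_1 = 28, a_2 = 200, b_2 = 324, c_2 = 36, a_3 = 308, c_3 = 68, p_4 = 308, q_4 = 216, a_5 = 104, c_5 = 64, u_6 = 348, v_6 = 172, p_7 = 76, q_7 = 256, s_7 = 152, t_7 = 360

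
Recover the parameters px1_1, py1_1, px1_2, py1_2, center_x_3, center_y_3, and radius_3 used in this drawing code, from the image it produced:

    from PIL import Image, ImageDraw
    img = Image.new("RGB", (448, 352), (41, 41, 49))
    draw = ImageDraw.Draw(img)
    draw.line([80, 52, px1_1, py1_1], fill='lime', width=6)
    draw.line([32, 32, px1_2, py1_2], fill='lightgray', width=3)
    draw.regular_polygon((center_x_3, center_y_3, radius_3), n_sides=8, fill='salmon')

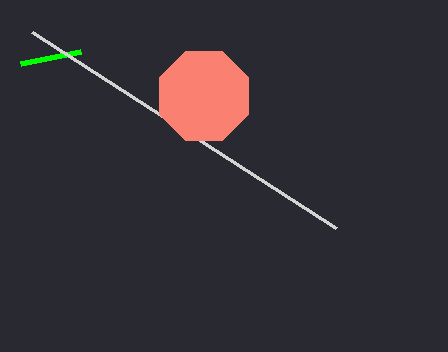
px1_1 = 20, py1_1 = 64, px1_2 = 336, py1_2 = 228, center_x_3 = 204, center_y_3 = 96, radius_3 = 48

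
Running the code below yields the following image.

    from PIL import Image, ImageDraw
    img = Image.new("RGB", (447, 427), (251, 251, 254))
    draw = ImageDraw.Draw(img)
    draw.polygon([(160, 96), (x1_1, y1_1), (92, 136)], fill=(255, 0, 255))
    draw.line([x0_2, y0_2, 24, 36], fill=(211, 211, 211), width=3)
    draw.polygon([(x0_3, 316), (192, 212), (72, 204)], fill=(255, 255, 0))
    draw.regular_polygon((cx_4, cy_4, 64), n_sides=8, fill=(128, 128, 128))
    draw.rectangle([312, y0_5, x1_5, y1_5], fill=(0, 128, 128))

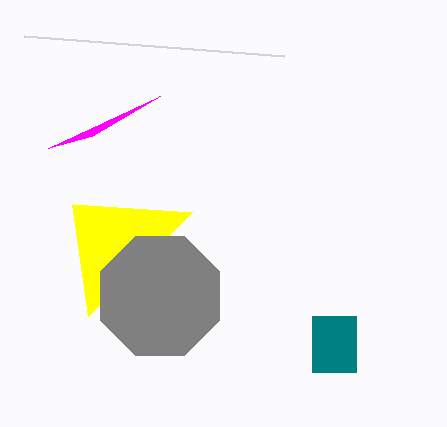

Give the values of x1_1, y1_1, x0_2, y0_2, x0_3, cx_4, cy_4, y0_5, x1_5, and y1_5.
x1_1 = 48; y1_1 = 148; x0_2 = 284; y0_2 = 56; x0_3 = 88; cx_4 = 160; cy_4 = 296; y0_5 = 316; x1_5 = 356; y1_5 = 372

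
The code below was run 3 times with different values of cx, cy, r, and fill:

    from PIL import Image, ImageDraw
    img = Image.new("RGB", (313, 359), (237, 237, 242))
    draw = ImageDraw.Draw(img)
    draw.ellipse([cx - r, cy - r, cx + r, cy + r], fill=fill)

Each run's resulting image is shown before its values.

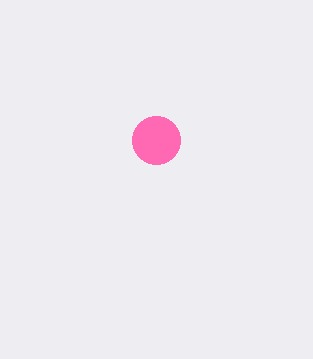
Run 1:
cx = 156
cy = 140
r = 24
fill = 'hotpink'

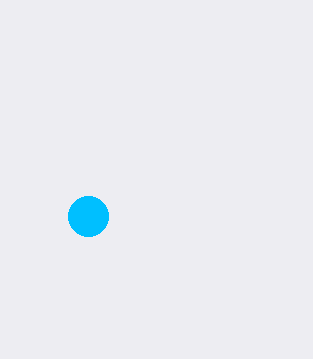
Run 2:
cx = 88, cy = 216, r = 20, fill = 'deepskyblue'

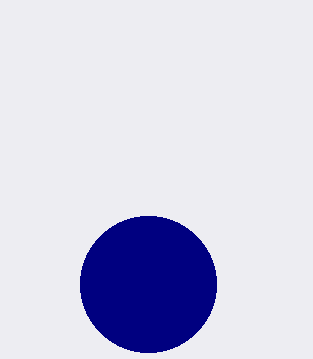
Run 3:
cx = 148
cy = 284
r = 68
fill = 'navy'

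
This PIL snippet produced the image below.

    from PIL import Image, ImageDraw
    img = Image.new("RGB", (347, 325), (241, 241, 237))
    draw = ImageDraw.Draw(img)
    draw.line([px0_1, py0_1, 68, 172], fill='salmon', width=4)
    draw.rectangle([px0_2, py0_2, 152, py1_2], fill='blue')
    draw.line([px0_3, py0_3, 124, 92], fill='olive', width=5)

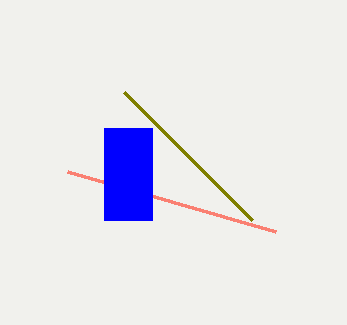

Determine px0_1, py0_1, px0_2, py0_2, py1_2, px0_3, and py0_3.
px0_1 = 276
py0_1 = 232
px0_2 = 104
py0_2 = 128
py1_2 = 220
px0_3 = 252
py0_3 = 220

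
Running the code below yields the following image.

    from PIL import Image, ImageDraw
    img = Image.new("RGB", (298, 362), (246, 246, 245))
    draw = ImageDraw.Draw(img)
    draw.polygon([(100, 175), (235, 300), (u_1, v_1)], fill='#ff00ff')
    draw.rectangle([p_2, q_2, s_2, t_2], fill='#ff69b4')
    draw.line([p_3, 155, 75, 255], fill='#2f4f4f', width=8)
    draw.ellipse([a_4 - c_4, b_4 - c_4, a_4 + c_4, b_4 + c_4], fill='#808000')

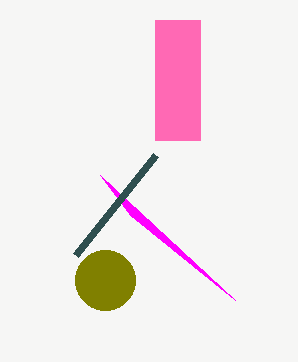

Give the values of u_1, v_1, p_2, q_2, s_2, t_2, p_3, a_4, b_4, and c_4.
u_1 = 130, v_1 = 215, p_2 = 155, q_2 = 20, s_2 = 200, t_2 = 140, p_3 = 155, a_4 = 105, b_4 = 280, c_4 = 30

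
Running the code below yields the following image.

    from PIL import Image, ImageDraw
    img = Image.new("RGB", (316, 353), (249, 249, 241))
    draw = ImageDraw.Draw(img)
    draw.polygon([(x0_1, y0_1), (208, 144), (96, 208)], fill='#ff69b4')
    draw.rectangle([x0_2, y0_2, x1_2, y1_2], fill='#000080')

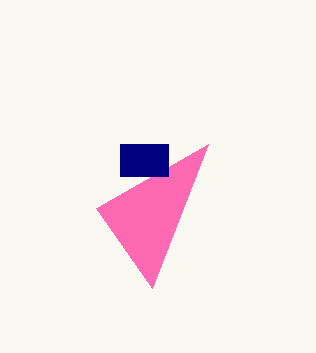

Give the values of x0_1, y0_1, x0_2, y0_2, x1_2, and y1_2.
x0_1 = 152; y0_1 = 288; x0_2 = 120; y0_2 = 144; x1_2 = 168; y1_2 = 176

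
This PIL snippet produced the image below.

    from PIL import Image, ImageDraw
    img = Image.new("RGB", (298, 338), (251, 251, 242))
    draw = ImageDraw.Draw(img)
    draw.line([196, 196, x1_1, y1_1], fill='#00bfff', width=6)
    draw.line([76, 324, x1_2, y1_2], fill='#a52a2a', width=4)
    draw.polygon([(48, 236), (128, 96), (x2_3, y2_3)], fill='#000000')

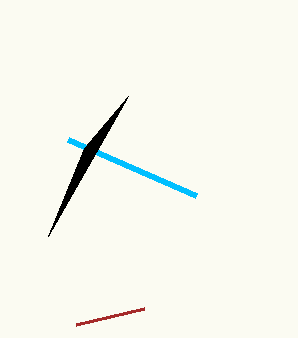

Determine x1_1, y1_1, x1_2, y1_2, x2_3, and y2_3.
x1_1 = 68; y1_1 = 140; x1_2 = 144; y1_2 = 308; x2_3 = 84; y2_3 = 148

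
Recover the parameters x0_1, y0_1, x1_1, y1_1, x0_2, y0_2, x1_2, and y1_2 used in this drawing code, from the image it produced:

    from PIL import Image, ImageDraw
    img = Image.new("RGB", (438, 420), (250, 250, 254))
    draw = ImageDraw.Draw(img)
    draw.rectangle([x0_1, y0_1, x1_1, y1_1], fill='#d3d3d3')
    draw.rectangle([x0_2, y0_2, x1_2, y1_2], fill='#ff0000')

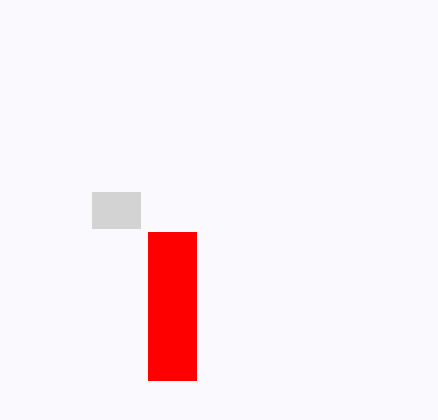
x0_1 = 92
y0_1 = 192
x1_1 = 140
y1_1 = 228
x0_2 = 148
y0_2 = 232
x1_2 = 196
y1_2 = 380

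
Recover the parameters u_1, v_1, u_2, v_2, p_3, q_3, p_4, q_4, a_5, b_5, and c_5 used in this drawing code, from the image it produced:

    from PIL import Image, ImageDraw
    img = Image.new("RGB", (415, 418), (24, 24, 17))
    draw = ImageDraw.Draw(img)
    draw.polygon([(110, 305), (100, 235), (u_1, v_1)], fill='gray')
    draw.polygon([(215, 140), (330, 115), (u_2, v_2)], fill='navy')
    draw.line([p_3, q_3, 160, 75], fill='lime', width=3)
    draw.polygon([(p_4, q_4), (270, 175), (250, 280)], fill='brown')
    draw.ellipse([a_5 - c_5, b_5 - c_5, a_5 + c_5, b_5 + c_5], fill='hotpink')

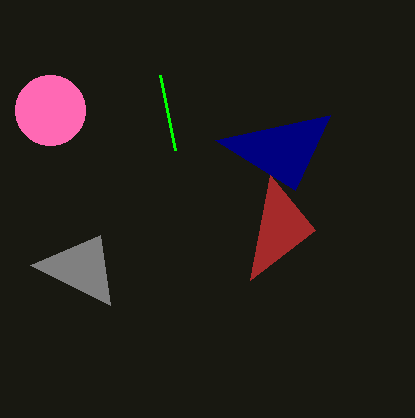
u_1 = 30
v_1 = 265
u_2 = 295
v_2 = 190
p_3 = 175
q_3 = 150
p_4 = 315
q_4 = 230
a_5 = 50
b_5 = 110
c_5 = 35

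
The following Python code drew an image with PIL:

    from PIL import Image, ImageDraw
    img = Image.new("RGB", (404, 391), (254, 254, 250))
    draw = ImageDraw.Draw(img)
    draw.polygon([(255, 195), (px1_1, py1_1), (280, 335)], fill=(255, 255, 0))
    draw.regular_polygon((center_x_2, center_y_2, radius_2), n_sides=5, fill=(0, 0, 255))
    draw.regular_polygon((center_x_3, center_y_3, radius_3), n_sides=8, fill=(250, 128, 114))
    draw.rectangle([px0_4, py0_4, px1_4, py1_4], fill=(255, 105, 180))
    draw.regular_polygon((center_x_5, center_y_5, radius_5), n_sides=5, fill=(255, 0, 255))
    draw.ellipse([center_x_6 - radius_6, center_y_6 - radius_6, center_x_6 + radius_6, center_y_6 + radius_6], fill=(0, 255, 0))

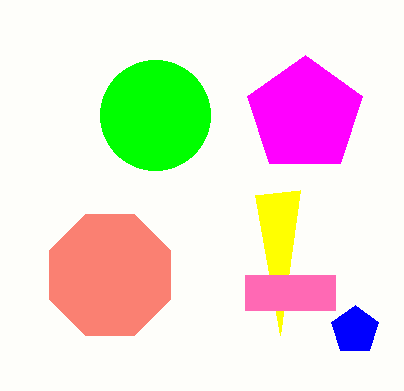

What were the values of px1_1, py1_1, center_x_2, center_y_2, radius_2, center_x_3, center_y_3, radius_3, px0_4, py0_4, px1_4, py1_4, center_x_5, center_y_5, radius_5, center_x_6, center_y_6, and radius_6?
px1_1 = 300; py1_1 = 190; center_x_2 = 355; center_y_2 = 330; radius_2 = 25; center_x_3 = 110; center_y_3 = 275; radius_3 = 65; px0_4 = 245; py0_4 = 275; px1_4 = 335; py1_4 = 310; center_x_5 = 305; center_y_5 = 115; radius_5 = 60; center_x_6 = 155; center_y_6 = 115; radius_6 = 55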